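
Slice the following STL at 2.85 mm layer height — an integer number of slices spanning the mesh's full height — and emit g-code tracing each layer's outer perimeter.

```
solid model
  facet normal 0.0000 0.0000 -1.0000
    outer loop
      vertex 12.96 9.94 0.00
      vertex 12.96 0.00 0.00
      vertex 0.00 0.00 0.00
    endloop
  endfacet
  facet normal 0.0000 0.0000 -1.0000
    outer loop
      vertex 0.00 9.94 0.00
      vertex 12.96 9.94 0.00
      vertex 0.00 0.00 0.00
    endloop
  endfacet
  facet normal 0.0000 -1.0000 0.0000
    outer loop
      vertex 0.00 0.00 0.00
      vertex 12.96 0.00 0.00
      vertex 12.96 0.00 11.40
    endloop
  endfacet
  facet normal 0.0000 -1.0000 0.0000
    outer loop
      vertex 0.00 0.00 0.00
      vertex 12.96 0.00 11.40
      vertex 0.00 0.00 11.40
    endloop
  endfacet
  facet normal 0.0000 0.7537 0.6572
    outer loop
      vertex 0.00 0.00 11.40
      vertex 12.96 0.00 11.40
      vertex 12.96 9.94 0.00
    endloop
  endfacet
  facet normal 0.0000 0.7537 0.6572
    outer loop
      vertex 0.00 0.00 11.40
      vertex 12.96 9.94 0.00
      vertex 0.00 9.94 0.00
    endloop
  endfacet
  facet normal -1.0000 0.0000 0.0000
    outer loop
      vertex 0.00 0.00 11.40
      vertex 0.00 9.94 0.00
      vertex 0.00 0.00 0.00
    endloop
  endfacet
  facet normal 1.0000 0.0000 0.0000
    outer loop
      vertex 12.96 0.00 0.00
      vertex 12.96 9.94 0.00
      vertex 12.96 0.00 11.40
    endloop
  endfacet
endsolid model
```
; perimeter-only toolpath
G21 ; units = mm
G90 ; absolute positioning
G28 ; home
; layer 1
G0 Z2.85
G0 X0.00 Y0.00
G1 X12.96 Y0.00
G1 X12.96 Y7.46
G1 X0.00 Y7.46
G1 X0.00 Y0.00
; layer 2
G0 Z5.70
G0 X0.00 Y0.00
G1 X12.96 Y0.00
G1 X12.96 Y4.97
G1 X0.00 Y4.97
G1 X0.00 Y0.00
; layer 3
G0 Z8.55
G0 X0.00 Y0.00
G1 X12.96 Y0.00
G1 X12.96 Y2.48
G1 X0.00 Y2.48
G1 X0.00 Y0.00
M2 ; end

The solid is a wedge (ramp): 13 × 9.94 mm base, rising to 11.4 mm along the y=0 edge and sloping linearly to z=0 at y=9.94. Slicing at Δz = 2.85 mm — 4 equal slices spanning the solid's height, so layer i sits at z = i·h/4 — gives 3 non-empty perimeters. Each is a 4-segment closed polygon; G0 lifts to the layer z and rapids to the start vertex, then G1 traces the edges. The cross-section shrinks linearly with z (the slice at the apex is degenerate and omitted).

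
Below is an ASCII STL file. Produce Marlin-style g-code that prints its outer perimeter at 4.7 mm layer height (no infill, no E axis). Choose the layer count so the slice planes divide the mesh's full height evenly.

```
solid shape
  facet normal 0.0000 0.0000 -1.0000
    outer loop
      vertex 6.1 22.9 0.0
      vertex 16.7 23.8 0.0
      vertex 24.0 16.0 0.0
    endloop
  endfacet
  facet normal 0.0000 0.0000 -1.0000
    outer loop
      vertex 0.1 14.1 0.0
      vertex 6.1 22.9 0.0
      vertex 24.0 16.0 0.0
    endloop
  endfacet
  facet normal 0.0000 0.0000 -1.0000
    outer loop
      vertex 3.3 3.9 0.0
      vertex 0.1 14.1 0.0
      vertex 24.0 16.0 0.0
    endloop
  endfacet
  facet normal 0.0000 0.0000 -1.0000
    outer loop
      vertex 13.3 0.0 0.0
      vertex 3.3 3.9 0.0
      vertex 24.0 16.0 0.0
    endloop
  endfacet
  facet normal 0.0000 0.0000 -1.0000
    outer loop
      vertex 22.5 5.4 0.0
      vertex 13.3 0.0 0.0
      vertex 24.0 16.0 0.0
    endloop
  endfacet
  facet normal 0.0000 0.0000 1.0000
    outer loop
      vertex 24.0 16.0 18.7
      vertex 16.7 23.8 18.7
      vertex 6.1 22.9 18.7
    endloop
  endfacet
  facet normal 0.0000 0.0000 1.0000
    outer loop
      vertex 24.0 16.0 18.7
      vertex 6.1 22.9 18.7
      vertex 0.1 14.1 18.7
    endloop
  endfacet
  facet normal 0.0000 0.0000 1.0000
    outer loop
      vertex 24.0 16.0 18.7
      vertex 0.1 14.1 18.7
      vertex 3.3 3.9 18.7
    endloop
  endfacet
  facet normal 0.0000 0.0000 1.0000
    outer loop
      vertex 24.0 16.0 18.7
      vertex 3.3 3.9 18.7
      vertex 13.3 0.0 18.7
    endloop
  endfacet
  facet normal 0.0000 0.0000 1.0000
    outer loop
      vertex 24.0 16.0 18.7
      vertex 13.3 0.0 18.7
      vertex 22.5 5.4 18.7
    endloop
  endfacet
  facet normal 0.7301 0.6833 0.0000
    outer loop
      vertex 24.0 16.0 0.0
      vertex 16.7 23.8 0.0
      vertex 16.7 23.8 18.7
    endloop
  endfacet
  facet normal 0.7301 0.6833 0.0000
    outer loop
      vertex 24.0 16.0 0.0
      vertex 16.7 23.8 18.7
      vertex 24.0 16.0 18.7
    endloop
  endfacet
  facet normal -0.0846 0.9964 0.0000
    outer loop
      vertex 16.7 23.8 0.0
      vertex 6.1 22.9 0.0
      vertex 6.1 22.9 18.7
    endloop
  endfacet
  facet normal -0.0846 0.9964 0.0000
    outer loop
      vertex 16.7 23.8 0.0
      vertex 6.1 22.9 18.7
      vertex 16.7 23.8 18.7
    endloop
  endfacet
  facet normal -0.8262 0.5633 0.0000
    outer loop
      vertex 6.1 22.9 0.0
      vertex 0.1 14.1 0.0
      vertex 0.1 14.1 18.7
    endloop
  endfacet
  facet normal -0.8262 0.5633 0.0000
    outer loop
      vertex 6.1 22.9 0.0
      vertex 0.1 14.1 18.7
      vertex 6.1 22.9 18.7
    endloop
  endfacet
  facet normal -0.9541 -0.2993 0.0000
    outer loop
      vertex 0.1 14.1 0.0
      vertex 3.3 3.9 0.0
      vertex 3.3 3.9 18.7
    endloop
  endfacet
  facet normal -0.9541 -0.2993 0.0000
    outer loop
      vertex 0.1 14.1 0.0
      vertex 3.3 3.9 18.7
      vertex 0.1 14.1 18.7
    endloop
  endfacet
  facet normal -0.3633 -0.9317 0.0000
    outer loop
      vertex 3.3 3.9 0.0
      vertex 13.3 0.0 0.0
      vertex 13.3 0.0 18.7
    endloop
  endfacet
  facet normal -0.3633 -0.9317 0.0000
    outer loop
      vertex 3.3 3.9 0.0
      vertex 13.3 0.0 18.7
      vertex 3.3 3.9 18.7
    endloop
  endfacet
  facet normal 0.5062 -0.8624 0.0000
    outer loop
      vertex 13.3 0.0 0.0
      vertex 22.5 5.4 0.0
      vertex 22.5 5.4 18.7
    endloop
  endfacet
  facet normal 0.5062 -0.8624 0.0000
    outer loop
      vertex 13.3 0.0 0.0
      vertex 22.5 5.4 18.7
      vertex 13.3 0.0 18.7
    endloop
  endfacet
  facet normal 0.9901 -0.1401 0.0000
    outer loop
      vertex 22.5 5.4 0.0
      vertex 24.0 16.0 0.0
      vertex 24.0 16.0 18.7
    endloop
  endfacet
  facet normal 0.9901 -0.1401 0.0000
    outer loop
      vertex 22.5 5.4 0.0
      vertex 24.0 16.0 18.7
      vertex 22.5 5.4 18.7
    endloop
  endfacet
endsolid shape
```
; perimeter-only toolpath
G21 ; units = mm
G90 ; absolute positioning
G28 ; home
; layer 1
G0 Z4.7
G0 X24.0 Y16.0
G1 X16.7 Y23.8
G1 X6.1 Y22.9
G1 X0.1 Y14.1
G1 X3.3 Y3.9
G1 X13.3 Y0.0
G1 X22.5 Y5.4
G1 X24.0 Y16.0
; layer 2
G0 Z9.3
G0 X24.0 Y16.0
G1 X16.7 Y23.8
G1 X6.1 Y22.9
G1 X0.1 Y14.1
G1 X3.3 Y3.9
G1 X13.3 Y0.0
G1 X22.5 Y5.4
G1 X24.0 Y16.0
; layer 3
G0 Z14.0
G0 X24.0 Y16.0
G1 X16.7 Y23.8
G1 X6.1 Y22.9
G1 X0.1 Y14.1
G1 X3.3 Y3.9
G1 X13.3 Y0.0
G1 X22.5 Y5.4
G1 X24.0 Y16.0
; layer 4
G0 Z18.7
G0 X24.0 Y16.0
G1 X16.7 Y23.8
G1 X6.1 Y22.9
G1 X0.1 Y14.1
G1 X3.3 Y3.9
G1 X13.3 Y0.0
G1 X22.5 Y5.4
G1 X24.0 Y16.0
M2 ; end

The solid is a regular 7-sided prism (a cylinder approximated with 7 flat sides), circumscribed radius ≈ 12.3 mm, height ≈ 18.7 mm. Slicing at Δz = 4.7 mm — 4 equal slices spanning the solid's height, so layer i sits at z = i·h/4 — gives 4 non-empty perimeters. Each is a 7-segment closed polygon; G0 lifts to the layer z and rapids to the start vertex, then G1 traces the edges.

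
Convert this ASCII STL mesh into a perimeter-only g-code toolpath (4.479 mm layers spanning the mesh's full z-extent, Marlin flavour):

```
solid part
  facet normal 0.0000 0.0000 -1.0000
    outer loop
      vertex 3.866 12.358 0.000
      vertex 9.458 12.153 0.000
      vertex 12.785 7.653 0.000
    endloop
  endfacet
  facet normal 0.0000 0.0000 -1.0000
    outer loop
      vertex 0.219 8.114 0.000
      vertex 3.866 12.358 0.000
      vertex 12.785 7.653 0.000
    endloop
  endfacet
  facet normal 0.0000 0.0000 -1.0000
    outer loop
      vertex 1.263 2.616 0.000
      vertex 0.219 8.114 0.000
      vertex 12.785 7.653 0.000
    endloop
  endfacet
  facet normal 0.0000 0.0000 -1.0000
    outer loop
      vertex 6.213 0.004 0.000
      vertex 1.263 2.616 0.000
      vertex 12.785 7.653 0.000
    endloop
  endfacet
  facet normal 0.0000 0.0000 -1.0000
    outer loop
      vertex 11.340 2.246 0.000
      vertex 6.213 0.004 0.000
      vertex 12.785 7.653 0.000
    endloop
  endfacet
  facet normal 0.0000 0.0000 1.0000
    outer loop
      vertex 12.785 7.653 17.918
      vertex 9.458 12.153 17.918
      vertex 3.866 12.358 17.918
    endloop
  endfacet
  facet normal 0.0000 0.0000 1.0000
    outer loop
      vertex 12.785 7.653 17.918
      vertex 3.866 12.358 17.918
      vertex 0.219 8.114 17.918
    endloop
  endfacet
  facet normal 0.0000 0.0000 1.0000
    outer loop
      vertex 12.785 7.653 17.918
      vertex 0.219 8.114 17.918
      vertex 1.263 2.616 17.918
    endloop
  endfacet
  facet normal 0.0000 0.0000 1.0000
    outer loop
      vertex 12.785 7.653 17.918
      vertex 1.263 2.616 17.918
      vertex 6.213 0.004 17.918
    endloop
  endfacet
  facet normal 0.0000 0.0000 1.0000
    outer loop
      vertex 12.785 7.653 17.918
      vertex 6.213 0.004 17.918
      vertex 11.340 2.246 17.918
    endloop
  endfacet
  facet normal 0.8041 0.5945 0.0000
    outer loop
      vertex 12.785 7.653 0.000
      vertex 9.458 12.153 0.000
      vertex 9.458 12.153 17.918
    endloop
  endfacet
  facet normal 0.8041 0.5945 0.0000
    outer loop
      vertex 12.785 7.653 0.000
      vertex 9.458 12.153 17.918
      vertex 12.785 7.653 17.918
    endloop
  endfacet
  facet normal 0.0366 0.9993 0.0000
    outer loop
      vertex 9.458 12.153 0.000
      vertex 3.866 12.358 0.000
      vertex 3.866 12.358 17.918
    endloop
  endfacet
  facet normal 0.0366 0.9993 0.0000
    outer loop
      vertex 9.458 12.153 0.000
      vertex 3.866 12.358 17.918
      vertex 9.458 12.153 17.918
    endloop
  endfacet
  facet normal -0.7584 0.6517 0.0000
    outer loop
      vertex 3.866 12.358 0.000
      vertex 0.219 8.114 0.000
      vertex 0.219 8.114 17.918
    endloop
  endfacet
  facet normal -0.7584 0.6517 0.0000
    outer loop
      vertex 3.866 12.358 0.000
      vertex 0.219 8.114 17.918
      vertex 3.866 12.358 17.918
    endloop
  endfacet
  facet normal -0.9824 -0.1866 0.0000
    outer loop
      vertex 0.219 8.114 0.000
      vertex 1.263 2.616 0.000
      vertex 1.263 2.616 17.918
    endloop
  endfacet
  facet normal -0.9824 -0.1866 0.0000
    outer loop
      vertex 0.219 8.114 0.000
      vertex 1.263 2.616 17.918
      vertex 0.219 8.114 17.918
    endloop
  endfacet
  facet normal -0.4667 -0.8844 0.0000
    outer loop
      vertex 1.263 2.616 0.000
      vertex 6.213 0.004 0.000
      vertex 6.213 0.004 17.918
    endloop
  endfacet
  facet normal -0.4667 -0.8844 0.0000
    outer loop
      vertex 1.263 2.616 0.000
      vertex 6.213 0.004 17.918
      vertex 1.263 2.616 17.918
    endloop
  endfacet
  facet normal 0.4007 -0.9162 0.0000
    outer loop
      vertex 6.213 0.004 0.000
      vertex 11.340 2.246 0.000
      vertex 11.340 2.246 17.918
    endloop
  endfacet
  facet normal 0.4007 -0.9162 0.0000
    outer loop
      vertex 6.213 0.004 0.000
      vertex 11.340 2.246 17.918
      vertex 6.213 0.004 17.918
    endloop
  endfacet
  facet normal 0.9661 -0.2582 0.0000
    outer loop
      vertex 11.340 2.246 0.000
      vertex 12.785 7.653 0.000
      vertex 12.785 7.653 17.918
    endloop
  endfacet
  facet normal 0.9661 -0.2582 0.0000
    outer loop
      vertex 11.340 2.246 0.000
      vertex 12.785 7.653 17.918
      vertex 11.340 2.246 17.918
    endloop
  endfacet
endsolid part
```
; perimeter-only toolpath
G21 ; units = mm
G90 ; absolute positioning
G28 ; home
; layer 1
G0 Z4.479
G0 X12.785 Y7.653
G1 X9.458 Y12.153
G1 X3.866 Y12.358
G1 X0.219 Y8.114
G1 X1.263 Y2.616
G1 X6.213 Y0.004
G1 X11.340 Y2.246
G1 X12.785 Y7.653
; layer 2
G0 Z8.959
G0 X12.785 Y7.653
G1 X9.458 Y12.153
G1 X3.866 Y12.358
G1 X0.219 Y8.114
G1 X1.263 Y2.616
G1 X6.213 Y0.004
G1 X11.340 Y2.246
G1 X12.785 Y7.653
; layer 3
G0 Z13.438
G0 X12.785 Y7.653
G1 X9.458 Y12.153
G1 X3.866 Y12.358
G1 X0.219 Y8.114
G1 X1.263 Y2.616
G1 X6.213 Y0.004
G1 X11.340 Y2.246
G1 X12.785 Y7.653
; layer 4
G0 Z17.918
G0 X12.785 Y7.653
G1 X9.458 Y12.153
G1 X3.866 Y12.358
G1 X0.219 Y8.114
G1 X1.263 Y2.616
G1 X6.213 Y0.004
G1 X11.340 Y2.246
G1 X12.785 Y7.653
M2 ; end

The solid is a regular 7-sided prism (a cylinder approximated with 7 flat sides), circumscribed radius ≈ 6.45 mm, height ≈ 17.9 mm. Slicing at Δz = 4.479 mm — 4 equal slices spanning the solid's height, so layer i sits at z = i·h/4 — gives 4 non-empty perimeters. Each is a 7-segment closed polygon; G0 lifts to the layer z and rapids to the start vertex, then G1 traces the edges.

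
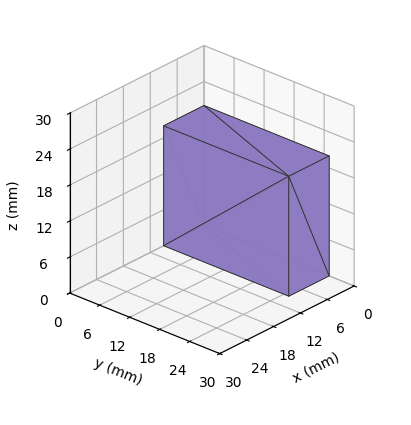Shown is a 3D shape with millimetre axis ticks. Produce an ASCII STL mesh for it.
Reading the render: the shape is a rectangular box, roughly 9 × 25 mm footprint and 20 mm tall (dimensions read to the nearest mm from the axis ticks). For the STL, each face is triangulated and given an outward normal.

solid part
  facet normal 0.0000 0.0000 -1.0000
    outer loop
      vertex 9.000 25.000 0.000
      vertex 9.000 0.000 0.000
      vertex 0.000 0.000 0.000
    endloop
  endfacet
  facet normal 0.0000 0.0000 -1.0000
    outer loop
      vertex 0.000 25.000 0.000
      vertex 9.000 25.000 0.000
      vertex 0.000 0.000 0.000
    endloop
  endfacet
  facet normal 0.0000 0.0000 1.0000
    outer loop
      vertex 0.000 0.000 20.000
      vertex 9.000 0.000 20.000
      vertex 9.000 25.000 20.000
    endloop
  endfacet
  facet normal 0.0000 0.0000 1.0000
    outer loop
      vertex 0.000 0.000 20.000
      vertex 9.000 25.000 20.000
      vertex 0.000 25.000 20.000
    endloop
  endfacet
  facet normal 0.0000 -1.0000 0.0000
    outer loop
      vertex 0.000 0.000 0.000
      vertex 9.000 0.000 0.000
      vertex 9.000 0.000 20.000
    endloop
  endfacet
  facet normal 0.0000 -1.0000 0.0000
    outer loop
      vertex 0.000 0.000 0.000
      vertex 9.000 0.000 20.000
      vertex 0.000 0.000 20.000
    endloop
  endfacet
  facet normal 0.0000 1.0000 0.0000
    outer loop
      vertex 9.000 25.000 20.000
      vertex 9.000 25.000 0.000
      vertex 0.000 25.000 0.000
    endloop
  endfacet
  facet normal 0.0000 1.0000 0.0000
    outer loop
      vertex 0.000 25.000 20.000
      vertex 9.000 25.000 20.000
      vertex 0.000 25.000 0.000
    endloop
  endfacet
  facet normal -1.0000 0.0000 0.0000
    outer loop
      vertex 0.000 25.000 20.000
      vertex 0.000 25.000 0.000
      vertex 0.000 0.000 0.000
    endloop
  endfacet
  facet normal -1.0000 0.0000 0.0000
    outer loop
      vertex 0.000 0.000 20.000
      vertex 0.000 25.000 20.000
      vertex 0.000 0.000 0.000
    endloop
  endfacet
  facet normal 1.0000 0.0000 0.0000
    outer loop
      vertex 9.000 0.000 0.000
      vertex 9.000 25.000 0.000
      vertex 9.000 25.000 20.000
    endloop
  endfacet
  facet normal 1.0000 0.0000 0.0000
    outer loop
      vertex 9.000 0.000 0.000
      vertex 9.000 25.000 20.000
      vertex 9.000 0.000 20.000
    endloop
  endfacet
endsolid part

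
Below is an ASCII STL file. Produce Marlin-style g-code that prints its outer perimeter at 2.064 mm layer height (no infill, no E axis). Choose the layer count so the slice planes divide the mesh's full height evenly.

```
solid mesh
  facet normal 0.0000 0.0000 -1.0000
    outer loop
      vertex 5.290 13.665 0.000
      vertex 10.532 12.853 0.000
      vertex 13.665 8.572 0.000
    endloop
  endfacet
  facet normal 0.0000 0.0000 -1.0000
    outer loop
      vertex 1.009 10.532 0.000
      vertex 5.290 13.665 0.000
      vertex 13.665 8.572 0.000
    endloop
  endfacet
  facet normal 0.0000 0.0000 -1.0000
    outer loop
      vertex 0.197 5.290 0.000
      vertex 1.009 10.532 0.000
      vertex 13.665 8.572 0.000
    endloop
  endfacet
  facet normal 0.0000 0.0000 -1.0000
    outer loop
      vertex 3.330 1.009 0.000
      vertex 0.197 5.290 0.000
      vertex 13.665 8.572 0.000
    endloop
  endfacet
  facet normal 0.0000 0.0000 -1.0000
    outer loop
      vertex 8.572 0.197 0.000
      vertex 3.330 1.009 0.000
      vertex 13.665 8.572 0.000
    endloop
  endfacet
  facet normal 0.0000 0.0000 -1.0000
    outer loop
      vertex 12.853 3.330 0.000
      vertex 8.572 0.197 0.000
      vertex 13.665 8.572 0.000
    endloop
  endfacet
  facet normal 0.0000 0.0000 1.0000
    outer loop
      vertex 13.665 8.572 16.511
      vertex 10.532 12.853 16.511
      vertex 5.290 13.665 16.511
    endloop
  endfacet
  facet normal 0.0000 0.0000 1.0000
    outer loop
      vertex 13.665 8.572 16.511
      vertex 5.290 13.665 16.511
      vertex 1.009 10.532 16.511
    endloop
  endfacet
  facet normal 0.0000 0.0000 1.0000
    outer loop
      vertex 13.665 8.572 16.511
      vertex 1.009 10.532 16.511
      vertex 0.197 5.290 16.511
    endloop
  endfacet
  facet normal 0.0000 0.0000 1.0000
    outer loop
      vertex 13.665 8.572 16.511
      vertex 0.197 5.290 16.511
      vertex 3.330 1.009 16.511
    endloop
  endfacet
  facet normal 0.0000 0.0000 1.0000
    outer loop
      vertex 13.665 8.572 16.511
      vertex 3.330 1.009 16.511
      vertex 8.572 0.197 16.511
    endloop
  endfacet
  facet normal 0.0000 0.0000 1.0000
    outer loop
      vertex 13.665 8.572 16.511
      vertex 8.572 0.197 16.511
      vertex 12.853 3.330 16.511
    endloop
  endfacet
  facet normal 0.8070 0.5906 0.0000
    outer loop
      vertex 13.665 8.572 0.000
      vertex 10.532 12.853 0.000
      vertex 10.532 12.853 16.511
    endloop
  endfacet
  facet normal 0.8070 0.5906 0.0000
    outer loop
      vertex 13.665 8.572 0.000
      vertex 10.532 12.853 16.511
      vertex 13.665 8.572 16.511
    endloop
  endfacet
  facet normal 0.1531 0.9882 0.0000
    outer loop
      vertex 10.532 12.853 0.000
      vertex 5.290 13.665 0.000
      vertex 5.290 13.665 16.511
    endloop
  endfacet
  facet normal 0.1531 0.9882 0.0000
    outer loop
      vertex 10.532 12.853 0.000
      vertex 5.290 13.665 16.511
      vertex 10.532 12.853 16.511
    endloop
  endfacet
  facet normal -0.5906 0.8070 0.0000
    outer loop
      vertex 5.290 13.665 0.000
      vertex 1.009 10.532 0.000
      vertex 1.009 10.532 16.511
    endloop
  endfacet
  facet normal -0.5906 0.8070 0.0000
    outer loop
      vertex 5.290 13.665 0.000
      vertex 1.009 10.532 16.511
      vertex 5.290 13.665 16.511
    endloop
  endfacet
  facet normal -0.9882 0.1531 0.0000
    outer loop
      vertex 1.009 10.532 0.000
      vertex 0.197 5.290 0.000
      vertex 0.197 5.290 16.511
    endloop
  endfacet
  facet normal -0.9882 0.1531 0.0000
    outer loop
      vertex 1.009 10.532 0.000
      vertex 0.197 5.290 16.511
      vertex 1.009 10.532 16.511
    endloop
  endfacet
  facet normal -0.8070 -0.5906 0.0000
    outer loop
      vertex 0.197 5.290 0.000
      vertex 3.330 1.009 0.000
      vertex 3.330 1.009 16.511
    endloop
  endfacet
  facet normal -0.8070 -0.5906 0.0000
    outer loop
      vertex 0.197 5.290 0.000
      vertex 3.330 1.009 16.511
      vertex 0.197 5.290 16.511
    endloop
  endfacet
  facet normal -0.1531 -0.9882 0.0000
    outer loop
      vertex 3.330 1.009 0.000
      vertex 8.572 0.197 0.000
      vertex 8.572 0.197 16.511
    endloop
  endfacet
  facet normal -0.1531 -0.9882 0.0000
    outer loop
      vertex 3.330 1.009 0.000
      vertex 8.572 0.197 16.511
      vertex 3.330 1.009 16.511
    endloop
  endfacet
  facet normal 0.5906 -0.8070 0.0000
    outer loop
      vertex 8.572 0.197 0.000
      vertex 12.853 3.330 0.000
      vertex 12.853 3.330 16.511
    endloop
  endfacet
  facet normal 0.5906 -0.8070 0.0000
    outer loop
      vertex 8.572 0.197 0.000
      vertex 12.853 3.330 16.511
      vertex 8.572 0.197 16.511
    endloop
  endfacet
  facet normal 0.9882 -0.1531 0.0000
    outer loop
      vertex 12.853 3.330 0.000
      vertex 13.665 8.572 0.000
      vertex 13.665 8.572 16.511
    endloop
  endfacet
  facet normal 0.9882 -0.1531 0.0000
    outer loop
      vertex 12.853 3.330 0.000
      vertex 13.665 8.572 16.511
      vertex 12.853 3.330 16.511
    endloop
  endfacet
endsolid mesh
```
; perimeter-only toolpath
G21 ; units = mm
G90 ; absolute positioning
G28 ; home
; layer 1
G0 Z2.064
G0 X13.665 Y8.572
G1 X10.532 Y12.853
G1 X5.290 Y13.665
G1 X1.009 Y10.532
G1 X0.197 Y5.290
G1 X3.330 Y1.009
G1 X8.572 Y0.197
G1 X12.853 Y3.330
G1 X13.665 Y8.572
; layer 2
G0 Z4.128
G0 X13.665 Y8.572
G1 X10.532 Y12.853
G1 X5.290 Y13.665
G1 X1.009 Y10.532
G1 X0.197 Y5.290
G1 X3.330 Y1.009
G1 X8.572 Y0.197
G1 X12.853 Y3.330
G1 X13.665 Y8.572
; layer 3
G0 Z6.192
G0 X13.665 Y8.572
G1 X10.532 Y12.853
G1 X5.290 Y13.665
G1 X1.009 Y10.532
G1 X0.197 Y5.290
G1 X3.330 Y1.009
G1 X8.572 Y0.197
G1 X12.853 Y3.330
G1 X13.665 Y8.572
; layer 4
G0 Z8.255
G0 X13.665 Y8.572
G1 X10.532 Y12.853
G1 X5.290 Y13.665
G1 X1.009 Y10.532
G1 X0.197 Y5.290
G1 X3.330 Y1.009
G1 X8.572 Y0.197
G1 X12.853 Y3.330
G1 X13.665 Y8.572
; layer 5
G0 Z10.319
G0 X13.665 Y8.572
G1 X10.532 Y12.853
G1 X5.290 Y13.665
G1 X1.009 Y10.532
G1 X0.197 Y5.290
G1 X3.330 Y1.009
G1 X8.572 Y0.197
G1 X12.853 Y3.330
G1 X13.665 Y8.572
; layer 6
G0 Z12.383
G0 X13.665 Y8.572
G1 X10.532 Y12.853
G1 X5.290 Y13.665
G1 X1.009 Y10.532
G1 X0.197 Y5.290
G1 X3.330 Y1.009
G1 X8.572 Y0.197
G1 X12.853 Y3.330
G1 X13.665 Y8.572
; layer 7
G0 Z14.447
G0 X13.665 Y8.572
G1 X10.532 Y12.853
G1 X5.290 Y13.665
G1 X1.009 Y10.532
G1 X0.197 Y5.290
G1 X3.330 Y1.009
G1 X8.572 Y0.197
G1 X12.853 Y3.330
G1 X13.665 Y8.572
; layer 8
G0 Z16.511
G0 X13.665 Y8.572
G1 X10.532 Y12.853
G1 X5.290 Y13.665
G1 X1.009 Y10.532
G1 X0.197 Y5.290
G1 X3.330 Y1.009
G1 X8.572 Y0.197
G1 X12.853 Y3.330
G1 X13.665 Y8.572
M2 ; end

The solid is a regular 8-sided prism (a cylinder approximated with 8 flat sides), circumscribed radius ≈ 6.93 mm, height ≈ 16.5 mm. Slicing at Δz = 2.064 mm — 8 equal slices spanning the solid's height, so layer i sits at z = i·h/8 — gives 8 non-empty perimeters. Each is a 8-segment closed polygon; G0 lifts to the layer z and rapids to the start vertex, then G1 traces the edges.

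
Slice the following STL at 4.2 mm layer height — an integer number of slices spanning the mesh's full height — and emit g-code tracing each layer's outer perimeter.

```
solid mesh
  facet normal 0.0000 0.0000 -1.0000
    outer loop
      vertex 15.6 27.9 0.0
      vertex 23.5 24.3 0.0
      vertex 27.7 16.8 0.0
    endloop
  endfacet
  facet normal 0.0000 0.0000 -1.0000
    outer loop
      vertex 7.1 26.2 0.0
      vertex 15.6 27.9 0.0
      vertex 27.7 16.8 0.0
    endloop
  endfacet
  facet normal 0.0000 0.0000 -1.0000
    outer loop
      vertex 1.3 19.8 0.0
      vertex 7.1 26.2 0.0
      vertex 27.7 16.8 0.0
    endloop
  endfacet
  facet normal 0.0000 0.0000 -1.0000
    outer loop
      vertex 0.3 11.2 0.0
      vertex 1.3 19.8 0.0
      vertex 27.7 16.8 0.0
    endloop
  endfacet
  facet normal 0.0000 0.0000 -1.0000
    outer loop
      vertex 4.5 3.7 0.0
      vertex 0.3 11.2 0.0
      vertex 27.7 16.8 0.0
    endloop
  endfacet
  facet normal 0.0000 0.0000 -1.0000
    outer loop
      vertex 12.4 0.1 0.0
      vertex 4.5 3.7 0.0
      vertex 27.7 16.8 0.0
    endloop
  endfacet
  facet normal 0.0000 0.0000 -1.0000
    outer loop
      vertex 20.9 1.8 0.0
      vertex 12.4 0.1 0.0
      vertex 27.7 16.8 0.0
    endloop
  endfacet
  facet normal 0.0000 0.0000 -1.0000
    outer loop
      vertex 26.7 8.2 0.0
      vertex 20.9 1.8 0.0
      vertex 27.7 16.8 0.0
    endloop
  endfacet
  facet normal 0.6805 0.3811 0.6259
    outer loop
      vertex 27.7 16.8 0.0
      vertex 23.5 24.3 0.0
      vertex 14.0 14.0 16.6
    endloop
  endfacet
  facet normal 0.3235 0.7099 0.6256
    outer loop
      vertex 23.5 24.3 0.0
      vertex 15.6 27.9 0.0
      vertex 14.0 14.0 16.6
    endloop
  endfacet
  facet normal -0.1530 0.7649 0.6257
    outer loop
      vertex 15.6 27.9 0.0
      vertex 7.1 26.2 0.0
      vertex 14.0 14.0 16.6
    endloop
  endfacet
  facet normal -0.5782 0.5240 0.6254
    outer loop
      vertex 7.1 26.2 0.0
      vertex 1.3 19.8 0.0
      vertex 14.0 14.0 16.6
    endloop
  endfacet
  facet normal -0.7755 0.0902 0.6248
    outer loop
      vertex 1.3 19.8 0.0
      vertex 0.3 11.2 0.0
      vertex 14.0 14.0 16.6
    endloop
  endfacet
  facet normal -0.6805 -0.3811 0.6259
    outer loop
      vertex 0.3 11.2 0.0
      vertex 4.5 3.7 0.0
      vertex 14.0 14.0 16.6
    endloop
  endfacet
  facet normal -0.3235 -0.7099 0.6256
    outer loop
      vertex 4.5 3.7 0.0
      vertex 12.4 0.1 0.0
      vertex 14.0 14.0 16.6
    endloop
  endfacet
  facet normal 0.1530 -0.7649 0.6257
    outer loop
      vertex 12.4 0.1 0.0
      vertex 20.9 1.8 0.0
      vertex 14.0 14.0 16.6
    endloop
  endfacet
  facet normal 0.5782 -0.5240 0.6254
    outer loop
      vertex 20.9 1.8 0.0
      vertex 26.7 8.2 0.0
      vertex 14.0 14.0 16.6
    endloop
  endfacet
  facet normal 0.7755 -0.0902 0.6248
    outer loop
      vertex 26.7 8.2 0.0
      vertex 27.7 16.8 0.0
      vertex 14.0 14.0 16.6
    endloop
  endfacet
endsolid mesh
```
; perimeter-only toolpath
G21 ; units = mm
G90 ; absolute positioning
G28 ; home
; layer 1
G0 Z4.2
G0 X24.3 Y16.1
G1 X21.1 Y21.7
G1 X15.2 Y24.4
G1 X8.8 Y23.1
G1 X4.5 Y18.4
G1 X3.7 Y11.9
G1 X6.9 Y6.3
G1 X12.8 Y3.6
G1 X19.2 Y4.8
G1 X23.5 Y9.6
G1 X24.3 Y16.1
; layer 2
G0 Z8.3
G0 X20.9 Y15.4
G1 X18.8 Y19.1
G1 X14.8 Y20.9
G1 X10.6 Y20.1
G1 X7.7 Y16.9
G1 X7.2 Y12.6
G1 X9.2 Y8.8
G1 X13.2 Y7.0
G1 X17.4 Y7.9
G1 X20.4 Y11.1
G1 X20.9 Y15.4
; layer 3
G0 Z12.5
G0 X17.4 Y14.7
G1 X16.4 Y16.6
G1 X14.4 Y17.5
G1 X12.3 Y17.1
G1 X10.8 Y15.4
G1 X10.6 Y13.3
G1 X11.6 Y11.4
G1 X13.6 Y10.5
G1 X15.7 Y10.9
G1 X17.2 Y12.6
G1 X17.4 Y14.7
M2 ; end

The solid is a regular 10-sided pyramid, base circumscribed radius ≈ 14 mm, apex at z ≈ 16.6 mm. Slicing at Δz = 4.2 mm — 4 equal slices spanning the solid's height, so layer i sits at z = i·h/4 — gives 3 non-empty perimeters. Each is a 10-segment closed polygon; G0 lifts to the layer z and rapids to the start vertex, then G1 traces the edges. The cross-section shrinks linearly with z (the slice at the apex is degenerate and omitted).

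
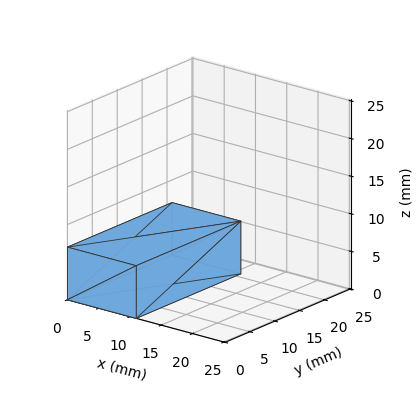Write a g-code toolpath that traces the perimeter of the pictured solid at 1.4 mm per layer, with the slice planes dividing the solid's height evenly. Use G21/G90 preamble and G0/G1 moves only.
Reading the render: the shape is a rectangular box, roughly 11 × 21 mm footprint and 7 mm tall (dimensions read to the nearest mm from the axis ticks). For the g-code, the solid's height is divided into equal slices at the stated Δz and each level perimeter traced with G1 moves after a G0 lift.

; perimeter-only toolpath
G21 ; units = mm
G90 ; absolute positioning
G28 ; home
; layer 1
G0 Z1.4
G0 X0.0 Y0.0
G1 X11.0 Y0.0
G1 X11.0 Y21.0
G1 X0.0 Y21.0
G1 X0.0 Y0.0
; layer 2
G0 Z2.8
G0 X0.0 Y0.0
G1 X11.0 Y0.0
G1 X11.0 Y21.0
G1 X0.0 Y21.0
G1 X0.0 Y0.0
; layer 3
G0 Z4.2
G0 X0.0 Y0.0
G1 X11.0 Y0.0
G1 X11.0 Y21.0
G1 X0.0 Y21.0
G1 X0.0 Y0.0
; layer 4
G0 Z5.6
G0 X0.0 Y0.0
G1 X11.0 Y0.0
G1 X11.0 Y21.0
G1 X0.0 Y21.0
G1 X0.0 Y0.0
; layer 5
G0 Z7.0
G0 X0.0 Y0.0
G1 X11.0 Y0.0
G1 X11.0 Y21.0
G1 X0.0 Y21.0
G1 X0.0 Y0.0
M2 ; end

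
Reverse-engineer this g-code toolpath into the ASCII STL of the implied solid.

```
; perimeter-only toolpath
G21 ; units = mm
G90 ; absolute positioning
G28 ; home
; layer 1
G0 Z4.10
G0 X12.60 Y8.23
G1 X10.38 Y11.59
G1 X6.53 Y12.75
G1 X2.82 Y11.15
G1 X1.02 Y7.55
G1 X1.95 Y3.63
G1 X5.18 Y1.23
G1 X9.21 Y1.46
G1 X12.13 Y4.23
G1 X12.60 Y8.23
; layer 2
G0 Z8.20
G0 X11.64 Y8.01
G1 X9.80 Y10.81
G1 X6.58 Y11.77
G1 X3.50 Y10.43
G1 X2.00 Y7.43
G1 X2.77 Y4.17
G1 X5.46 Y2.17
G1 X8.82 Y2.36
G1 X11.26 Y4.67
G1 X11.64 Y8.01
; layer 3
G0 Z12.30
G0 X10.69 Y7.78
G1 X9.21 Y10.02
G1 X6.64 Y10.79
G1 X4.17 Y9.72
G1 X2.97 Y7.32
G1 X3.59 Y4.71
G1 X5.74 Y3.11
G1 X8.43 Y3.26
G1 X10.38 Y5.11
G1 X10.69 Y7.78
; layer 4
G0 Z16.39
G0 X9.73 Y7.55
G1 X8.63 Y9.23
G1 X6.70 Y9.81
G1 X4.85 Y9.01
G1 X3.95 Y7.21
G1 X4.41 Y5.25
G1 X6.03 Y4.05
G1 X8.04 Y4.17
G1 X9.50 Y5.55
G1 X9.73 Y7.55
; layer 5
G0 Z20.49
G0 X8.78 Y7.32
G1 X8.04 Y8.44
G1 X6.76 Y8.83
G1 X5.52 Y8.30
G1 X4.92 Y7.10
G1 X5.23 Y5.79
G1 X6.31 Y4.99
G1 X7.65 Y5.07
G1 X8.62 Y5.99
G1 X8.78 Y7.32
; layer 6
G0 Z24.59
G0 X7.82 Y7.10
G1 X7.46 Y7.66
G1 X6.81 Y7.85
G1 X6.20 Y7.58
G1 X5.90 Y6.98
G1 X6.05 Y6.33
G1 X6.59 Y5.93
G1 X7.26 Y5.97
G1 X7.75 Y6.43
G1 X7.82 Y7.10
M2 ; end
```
solid part
  facet normal 0.0000 0.0000 -1.0000
    outer loop
      vertex 6.47 13.73 0.00
      vertex 10.97 12.38 0.00
      vertex 13.55 8.46 0.00
    endloop
  endfacet
  facet normal 0.0000 0.0000 -1.0000
    outer loop
      vertex 2.15 11.86 0.00
      vertex 6.47 13.73 0.00
      vertex 13.55 8.46 0.00
    endloop
  endfacet
  facet normal 0.0000 0.0000 -1.0000
    outer loop
      vertex 0.05 7.66 0.00
      vertex 2.15 11.86 0.00
      vertex 13.55 8.46 0.00
    endloop
  endfacet
  facet normal 0.0000 0.0000 -1.0000
    outer loop
      vertex 1.13 3.09 0.00
      vertex 0.05 7.66 0.00
      vertex 13.55 8.46 0.00
    endloop
  endfacet
  facet normal 0.0000 0.0000 -1.0000
    outer loop
      vertex 4.90 0.29 0.00
      vertex 1.13 3.09 0.00
      vertex 13.55 8.46 0.00
    endloop
  endfacet
  facet normal 0.0000 0.0000 -1.0000
    outer loop
      vertex 9.60 0.56 0.00
      vertex 4.90 0.29 0.00
      vertex 13.55 8.46 0.00
    endloop
  endfacet
  facet normal 0.0000 0.0000 -1.0000
    outer loop
      vertex 13.01 3.79 0.00
      vertex 9.60 0.56 0.00
      vertex 13.55 8.46 0.00
    endloop
  endfacet
  facet normal 0.8149 0.5364 0.2195
    outer loop
      vertex 13.55 8.46 0.00
      vertex 10.97 12.38 0.00
      vertex 6.87 6.87 28.69
    endloop
  endfacet
  facet normal 0.2803 0.9345 0.2195
    outer loop
      vertex 10.97 12.38 0.00
      vertex 6.47 13.73 0.00
      vertex 6.87 6.87 28.69
    endloop
  endfacet
  facet normal -0.3876 0.8953 0.2195
    outer loop
      vertex 6.47 13.73 0.00
      vertex 2.15 11.86 0.00
      vertex 6.87 6.87 28.69
    endloop
  endfacet
  facet normal -0.8726 0.4363 0.2194
    outer loop
      vertex 2.15 11.86 0.00
      vertex 0.05 7.66 0.00
      vertex 6.87 6.87 28.69
    endloop
  endfacet
  facet normal -0.9495 -0.2244 0.2195
    outer loop
      vertex 0.05 7.66 0.00
      vertex 1.13 3.09 0.00
      vertex 6.87 6.87 28.69
    endloop
  endfacet
  facet normal -0.5817 -0.7832 0.2196
    outer loop
      vertex 1.13 3.09 0.00
      vertex 4.90 0.29 0.00
      vertex 6.87 6.87 28.69
    endloop
  endfacet
  facet normal 0.0560 -0.9740 0.2195
    outer loop
      vertex 4.90 0.29 0.00
      vertex 9.60 0.56 0.00
      vertex 6.87 6.87 28.69
    endloop
  endfacet
  facet normal 0.6709 -0.7083 0.2196
    outer loop
      vertex 9.60 0.56 0.00
      vertex 13.01 3.79 0.00
      vertex 6.87 6.87 28.69
    endloop
  endfacet
  facet normal 0.9692 -0.1121 0.2194
    outer loop
      vertex 13.01 3.79 0.00
      vertex 13.55 8.46 0.00
      vertex 6.87 6.87 28.69
    endloop
  endfacet
endsolid part

The G0 Z moves step by Δz≈4.10 mm. The G1 loops shrink linearly with z, so the solid tapers from its base footprint up to z≈28.7. Closing with a flat bottom cap and the tapered top and triangulating gives 16 facets — a regular 9-sided pyramid, base circumscribed radius ≈ 6.87 mm, apex at z ≈ 28.7 mm.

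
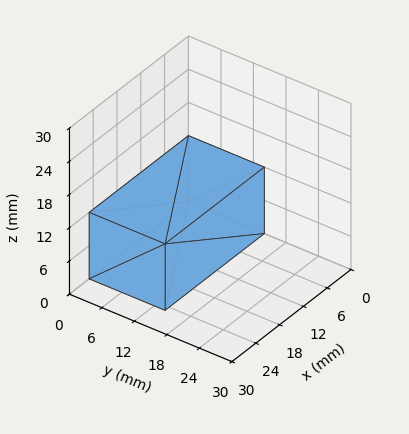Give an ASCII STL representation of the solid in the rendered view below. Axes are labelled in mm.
Reading the render: the shape is a rectangular box, roughly 25 × 14 mm footprint and 12 mm tall (dimensions read to the nearest mm from the axis ticks). For the STL, each face is triangulated and given an outward normal.

solid part
  facet normal 0.0000 0.0000 -1.0000
    outer loop
      vertex 25.000 14.000 0.000
      vertex 25.000 0.000 0.000
      vertex 0.000 0.000 0.000
    endloop
  endfacet
  facet normal 0.0000 0.0000 -1.0000
    outer loop
      vertex 0.000 14.000 0.000
      vertex 25.000 14.000 0.000
      vertex 0.000 0.000 0.000
    endloop
  endfacet
  facet normal 0.0000 0.0000 1.0000
    outer loop
      vertex 0.000 0.000 12.000
      vertex 25.000 0.000 12.000
      vertex 25.000 14.000 12.000
    endloop
  endfacet
  facet normal 0.0000 0.0000 1.0000
    outer loop
      vertex 0.000 0.000 12.000
      vertex 25.000 14.000 12.000
      vertex 0.000 14.000 12.000
    endloop
  endfacet
  facet normal 0.0000 -1.0000 0.0000
    outer loop
      vertex 0.000 0.000 0.000
      vertex 25.000 0.000 0.000
      vertex 25.000 0.000 12.000
    endloop
  endfacet
  facet normal 0.0000 -1.0000 0.0000
    outer loop
      vertex 0.000 0.000 0.000
      vertex 25.000 0.000 12.000
      vertex 0.000 0.000 12.000
    endloop
  endfacet
  facet normal 0.0000 1.0000 0.0000
    outer loop
      vertex 25.000 14.000 12.000
      vertex 25.000 14.000 0.000
      vertex 0.000 14.000 0.000
    endloop
  endfacet
  facet normal 0.0000 1.0000 0.0000
    outer loop
      vertex 0.000 14.000 12.000
      vertex 25.000 14.000 12.000
      vertex 0.000 14.000 0.000
    endloop
  endfacet
  facet normal -1.0000 0.0000 0.0000
    outer loop
      vertex 0.000 14.000 12.000
      vertex 0.000 14.000 0.000
      vertex 0.000 0.000 0.000
    endloop
  endfacet
  facet normal -1.0000 0.0000 0.0000
    outer loop
      vertex 0.000 0.000 12.000
      vertex 0.000 14.000 12.000
      vertex 0.000 0.000 0.000
    endloop
  endfacet
  facet normal 1.0000 0.0000 0.0000
    outer loop
      vertex 25.000 0.000 0.000
      vertex 25.000 14.000 0.000
      vertex 25.000 14.000 12.000
    endloop
  endfacet
  facet normal 1.0000 0.0000 0.0000
    outer loop
      vertex 25.000 0.000 0.000
      vertex 25.000 14.000 12.000
      vertex 25.000 0.000 12.000
    endloop
  endfacet
endsolid part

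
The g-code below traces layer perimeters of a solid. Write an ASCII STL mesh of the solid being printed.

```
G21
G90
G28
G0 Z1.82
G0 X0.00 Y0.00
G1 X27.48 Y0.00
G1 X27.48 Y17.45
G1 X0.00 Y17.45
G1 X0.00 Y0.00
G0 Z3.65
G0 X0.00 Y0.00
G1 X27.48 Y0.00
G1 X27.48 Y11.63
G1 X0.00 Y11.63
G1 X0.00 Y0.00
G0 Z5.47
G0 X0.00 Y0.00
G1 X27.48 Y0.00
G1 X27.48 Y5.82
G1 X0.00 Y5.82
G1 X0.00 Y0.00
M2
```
solid part
  facet normal 0.0000 0.0000 -1.0000
    outer loop
      vertex 27.48 23.27 0.00
      vertex 27.48 0.00 0.00
      vertex 0.00 0.00 0.00
    endloop
  endfacet
  facet normal 0.0000 0.0000 -1.0000
    outer loop
      vertex 0.00 23.27 0.00
      vertex 27.48 23.27 0.00
      vertex 0.00 0.00 0.00
    endloop
  endfacet
  facet normal 0.0000 -1.0000 0.0000
    outer loop
      vertex 0.00 0.00 0.00
      vertex 27.48 0.00 0.00
      vertex 27.48 0.00 7.30
    endloop
  endfacet
  facet normal 0.0000 -1.0000 0.0000
    outer loop
      vertex 0.00 0.00 0.00
      vertex 27.48 0.00 7.30
      vertex 0.00 0.00 7.30
    endloop
  endfacet
  facet normal 0.0000 0.2993 0.9542
    outer loop
      vertex 0.00 0.00 7.30
      vertex 27.48 0.00 7.30
      vertex 27.48 23.27 0.00
    endloop
  endfacet
  facet normal 0.0000 0.2993 0.9542
    outer loop
      vertex 0.00 0.00 7.30
      vertex 27.48 23.27 0.00
      vertex 0.00 23.27 0.00
    endloop
  endfacet
  facet normal -1.0000 0.0000 0.0000
    outer loop
      vertex 0.00 0.00 7.30
      vertex 0.00 23.27 0.00
      vertex 0.00 0.00 0.00
    endloop
  endfacet
  facet normal 1.0000 0.0000 0.0000
    outer loop
      vertex 27.48 0.00 0.00
      vertex 27.48 23.27 0.00
      vertex 27.48 0.00 7.30
    endloop
  endfacet
endsolid part

The G0 Z moves step by Δz≈1.82 mm. The G1 loops shrink linearly with z, so the solid tapers from its base footprint up to z≈7.3. Closing with a flat bottom cap and the tapered top and triangulating gives 8 facets — a wedge (ramp): 27.5 × 23.3 mm base, rising to 7.3 mm along the y=0 edge and sloping linearly to z=0 at y=23.3.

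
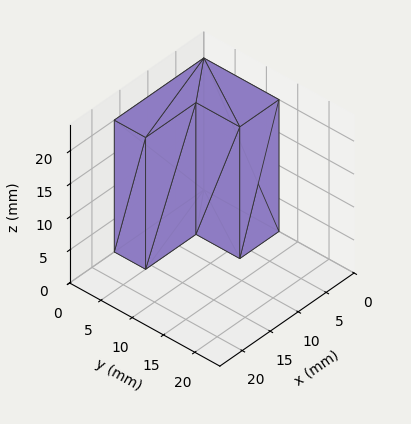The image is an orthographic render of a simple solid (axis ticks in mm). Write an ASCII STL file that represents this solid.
Reading the render: the shape is an L-shaped prism: outer 16 × 12 mm, arm thicknesses ≈ 5 mm (horizontal) and 7 mm (vertical), extruded 20 mm in z (dimensions read to the nearest mm from the axis ticks). For the STL, each face is triangulated and given an outward normal.

solid part
  facet normal 0.0000 0.0000 -1.0000
    outer loop
      vertex 16.000 5.000 0.000
      vertex 16.000 0.000 0.000
      vertex 0.000 0.000 0.000
    endloop
  endfacet
  facet normal 0.0000 0.0000 -1.0000
    outer loop
      vertex 7.000 5.000 0.000
      vertex 16.000 5.000 0.000
      vertex 0.000 0.000 0.000
    endloop
  endfacet
  facet normal 0.0000 0.0000 -1.0000
    outer loop
      vertex 7.000 12.000 0.000
      vertex 7.000 5.000 0.000
      vertex 0.000 0.000 0.000
    endloop
  endfacet
  facet normal 0.0000 0.0000 -1.0000
    outer loop
      vertex 0.000 12.000 0.000
      vertex 7.000 12.000 0.000
      vertex 0.000 0.000 0.000
    endloop
  endfacet
  facet normal 0.0000 0.0000 1.0000
    outer loop
      vertex 0.000 0.000 20.000
      vertex 16.000 0.000 20.000
      vertex 16.000 5.000 20.000
    endloop
  endfacet
  facet normal 0.0000 0.0000 1.0000
    outer loop
      vertex 0.000 0.000 20.000
      vertex 16.000 5.000 20.000
      vertex 7.000 5.000 20.000
    endloop
  endfacet
  facet normal 0.0000 0.0000 1.0000
    outer loop
      vertex 0.000 0.000 20.000
      vertex 7.000 5.000 20.000
      vertex 7.000 12.000 20.000
    endloop
  endfacet
  facet normal 0.0000 0.0000 1.0000
    outer loop
      vertex 0.000 0.000 20.000
      vertex 7.000 12.000 20.000
      vertex 0.000 12.000 20.000
    endloop
  endfacet
  facet normal 0.0000 -1.0000 0.0000
    outer loop
      vertex 0.000 0.000 0.000
      vertex 16.000 0.000 0.000
      vertex 16.000 0.000 20.000
    endloop
  endfacet
  facet normal 0.0000 -1.0000 0.0000
    outer loop
      vertex 0.000 0.000 0.000
      vertex 16.000 0.000 20.000
      vertex 0.000 0.000 20.000
    endloop
  endfacet
  facet normal 1.0000 0.0000 0.0000
    outer loop
      vertex 16.000 0.000 0.000
      vertex 16.000 5.000 0.000
      vertex 16.000 5.000 20.000
    endloop
  endfacet
  facet normal 1.0000 0.0000 0.0000
    outer loop
      vertex 16.000 0.000 0.000
      vertex 16.000 5.000 20.000
      vertex 16.000 0.000 20.000
    endloop
  endfacet
  facet normal 0.0000 1.0000 0.0000
    outer loop
      vertex 16.000 5.000 0.000
      vertex 7.000 5.000 0.000
      vertex 7.000 5.000 20.000
    endloop
  endfacet
  facet normal 0.0000 1.0000 0.0000
    outer loop
      vertex 16.000 5.000 0.000
      vertex 7.000 5.000 20.000
      vertex 16.000 5.000 20.000
    endloop
  endfacet
  facet normal 1.0000 0.0000 0.0000
    outer loop
      vertex 7.000 5.000 0.000
      vertex 7.000 12.000 0.000
      vertex 7.000 12.000 20.000
    endloop
  endfacet
  facet normal 1.0000 0.0000 0.0000
    outer loop
      vertex 7.000 5.000 0.000
      vertex 7.000 12.000 20.000
      vertex 7.000 5.000 20.000
    endloop
  endfacet
  facet normal 0.0000 1.0000 0.0000
    outer loop
      vertex 7.000 12.000 0.000
      vertex 0.000 12.000 0.000
      vertex 0.000 12.000 20.000
    endloop
  endfacet
  facet normal 0.0000 1.0000 0.0000
    outer loop
      vertex 7.000 12.000 0.000
      vertex 0.000 12.000 20.000
      vertex 7.000 12.000 20.000
    endloop
  endfacet
  facet normal -1.0000 0.0000 0.0000
    outer loop
      vertex 0.000 12.000 0.000
      vertex 0.000 0.000 0.000
      vertex 0.000 0.000 20.000
    endloop
  endfacet
  facet normal -1.0000 0.0000 0.0000
    outer loop
      vertex 0.000 12.000 0.000
      vertex 0.000 0.000 20.000
      vertex 0.000 12.000 20.000
    endloop
  endfacet
endsolid part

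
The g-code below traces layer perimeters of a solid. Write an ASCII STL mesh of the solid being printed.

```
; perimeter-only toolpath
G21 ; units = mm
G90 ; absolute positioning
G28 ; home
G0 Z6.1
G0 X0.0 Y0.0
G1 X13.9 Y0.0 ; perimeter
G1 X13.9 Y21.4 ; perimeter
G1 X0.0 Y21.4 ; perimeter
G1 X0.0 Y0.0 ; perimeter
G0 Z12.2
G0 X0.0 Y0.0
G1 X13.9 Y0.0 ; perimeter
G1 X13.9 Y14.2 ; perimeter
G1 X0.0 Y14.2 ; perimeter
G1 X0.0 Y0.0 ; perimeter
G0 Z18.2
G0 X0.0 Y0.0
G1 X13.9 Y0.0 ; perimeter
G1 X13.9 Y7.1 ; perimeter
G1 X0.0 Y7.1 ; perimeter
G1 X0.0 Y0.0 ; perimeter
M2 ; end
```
solid part
  facet normal 0.0000 0.0000 -1.0000
    outer loop
      vertex 13.9 28.5 0.0
      vertex 13.9 0.0 0.0
      vertex 0.0 0.0 0.0
    endloop
  endfacet
  facet normal 0.0000 0.0000 -1.0000
    outer loop
      vertex 0.0 28.5 0.0
      vertex 13.9 28.5 0.0
      vertex 0.0 0.0 0.0
    endloop
  endfacet
  facet normal 0.0000 -1.0000 0.0000
    outer loop
      vertex 0.0 0.0 0.0
      vertex 13.9 0.0 0.0
      vertex 13.9 0.0 24.3
    endloop
  endfacet
  facet normal 0.0000 -1.0000 0.0000
    outer loop
      vertex 0.0 0.0 0.0
      vertex 13.9 0.0 24.3
      vertex 0.0 0.0 24.3
    endloop
  endfacet
  facet normal 0.0000 0.6488 0.7610
    outer loop
      vertex 0.0 0.0 24.3
      vertex 13.9 0.0 24.3
      vertex 13.9 28.5 0.0
    endloop
  endfacet
  facet normal 0.0000 0.6488 0.7610
    outer loop
      vertex 0.0 0.0 24.3
      vertex 13.9 28.5 0.0
      vertex 0.0 28.5 0.0
    endloop
  endfacet
  facet normal -1.0000 0.0000 0.0000
    outer loop
      vertex 0.0 0.0 24.3
      vertex 0.0 28.5 0.0
      vertex 0.0 0.0 0.0
    endloop
  endfacet
  facet normal 1.0000 0.0000 0.0000
    outer loop
      vertex 13.9 0.0 0.0
      vertex 13.9 28.5 0.0
      vertex 13.9 0.0 24.3
    endloop
  endfacet
endsolid part

The G0 Z moves step by Δz≈6.1 mm. The G1 loops shrink linearly with z, so the solid tapers from its base footprint up to z≈24.3. Closing with a flat bottom cap and the tapered top and triangulating gives 8 facets — a wedge (ramp): 13.9 × 28.5 mm base, rising to 24.3 mm along the y=0 edge and sloping linearly to z=0 at y=28.5.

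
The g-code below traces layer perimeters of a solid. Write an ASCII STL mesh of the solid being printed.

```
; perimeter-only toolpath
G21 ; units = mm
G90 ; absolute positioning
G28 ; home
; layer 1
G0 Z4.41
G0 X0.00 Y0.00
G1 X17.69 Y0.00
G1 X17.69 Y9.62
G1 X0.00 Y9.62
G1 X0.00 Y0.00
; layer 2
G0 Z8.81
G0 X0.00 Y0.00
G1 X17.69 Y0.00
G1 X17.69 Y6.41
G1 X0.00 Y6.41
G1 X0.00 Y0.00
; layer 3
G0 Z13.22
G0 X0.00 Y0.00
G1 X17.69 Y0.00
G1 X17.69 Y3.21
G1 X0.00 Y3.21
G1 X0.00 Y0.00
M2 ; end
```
solid part
  facet normal 0.0000 0.0000 -1.0000
    outer loop
      vertex 17.69 12.82 0.00
      vertex 17.69 0.00 0.00
      vertex 0.00 0.00 0.00
    endloop
  endfacet
  facet normal 0.0000 0.0000 -1.0000
    outer loop
      vertex 0.00 12.82 0.00
      vertex 17.69 12.82 0.00
      vertex 0.00 0.00 0.00
    endloop
  endfacet
  facet normal 0.0000 -1.0000 0.0000
    outer loop
      vertex 0.00 0.00 0.00
      vertex 17.69 0.00 0.00
      vertex 17.69 0.00 17.63
    endloop
  endfacet
  facet normal 0.0000 -1.0000 0.0000
    outer loop
      vertex 0.00 0.00 0.00
      vertex 17.69 0.00 17.63
      vertex 0.00 0.00 17.63
    endloop
  endfacet
  facet normal 0.0000 0.8088 0.5881
    outer loop
      vertex 0.00 0.00 17.63
      vertex 17.69 0.00 17.63
      vertex 17.69 12.82 0.00
    endloop
  endfacet
  facet normal 0.0000 0.8088 0.5881
    outer loop
      vertex 0.00 0.00 17.63
      vertex 17.69 12.82 0.00
      vertex 0.00 12.82 0.00
    endloop
  endfacet
  facet normal -1.0000 0.0000 0.0000
    outer loop
      vertex 0.00 0.00 17.63
      vertex 0.00 12.82 0.00
      vertex 0.00 0.00 0.00
    endloop
  endfacet
  facet normal 1.0000 0.0000 0.0000
    outer loop
      vertex 17.69 0.00 0.00
      vertex 17.69 12.82 0.00
      vertex 17.69 0.00 17.63
    endloop
  endfacet
endsolid part

The G0 Z moves step by Δz≈4.41 mm. The G1 loops shrink linearly with z, so the solid tapers from its base footprint up to z≈17.6. Closing with a flat bottom cap and the tapered top and triangulating gives 8 facets — a wedge (ramp): 17.7 × 12.8 mm base, rising to 17.6 mm along the y=0 edge and sloping linearly to z=0 at y=12.8.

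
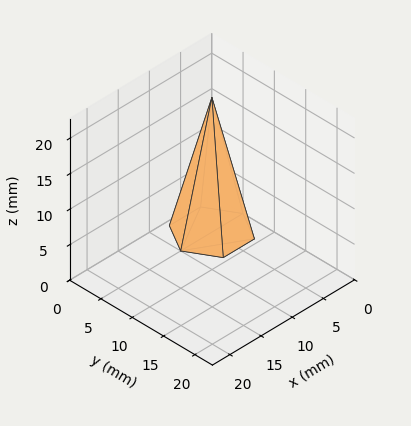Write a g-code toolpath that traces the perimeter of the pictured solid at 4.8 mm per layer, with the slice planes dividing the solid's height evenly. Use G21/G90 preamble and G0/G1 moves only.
Reading the render: the shape is a regular 6-sided pyramid, base circumscribed radius ≈ 5 mm, apex at z ≈ 19 mm (dimensions read to the nearest mm from the axis ticks). For the g-code, the solid's height is divided into equal slices at the stated Δz and each level perimeter traced with G1 moves after a G0 lift.

; perimeter-only toolpath
G21 ; units = mm
G90 ; absolute positioning
G28 ; home
; layer 1
G0 Z4.8
G0 X8.8 Y5.0
G1 X6.9 Y8.2
G1 X3.1 Y8.2
G1 X1.2 Y5.0
G1 X3.1 Y1.8
G1 X6.9 Y1.8
G1 X8.8 Y5.0
; layer 2
G0 Z9.5
G0 X7.5 Y5.0
G1 X6.2 Y7.2
G1 X3.8 Y7.2
G1 X2.5 Y5.0
G1 X3.8 Y2.9
G1 X6.2 Y2.9
G1 X7.5 Y5.0
; layer 3
G0 Z14.2
G0 X6.2 Y5.0
G1 X5.6 Y6.1
G1 X4.4 Y6.1
G1 X3.8 Y5.0
G1 X4.4 Y3.9
G1 X5.6 Y3.9
G1 X6.2 Y5.0
M2 ; end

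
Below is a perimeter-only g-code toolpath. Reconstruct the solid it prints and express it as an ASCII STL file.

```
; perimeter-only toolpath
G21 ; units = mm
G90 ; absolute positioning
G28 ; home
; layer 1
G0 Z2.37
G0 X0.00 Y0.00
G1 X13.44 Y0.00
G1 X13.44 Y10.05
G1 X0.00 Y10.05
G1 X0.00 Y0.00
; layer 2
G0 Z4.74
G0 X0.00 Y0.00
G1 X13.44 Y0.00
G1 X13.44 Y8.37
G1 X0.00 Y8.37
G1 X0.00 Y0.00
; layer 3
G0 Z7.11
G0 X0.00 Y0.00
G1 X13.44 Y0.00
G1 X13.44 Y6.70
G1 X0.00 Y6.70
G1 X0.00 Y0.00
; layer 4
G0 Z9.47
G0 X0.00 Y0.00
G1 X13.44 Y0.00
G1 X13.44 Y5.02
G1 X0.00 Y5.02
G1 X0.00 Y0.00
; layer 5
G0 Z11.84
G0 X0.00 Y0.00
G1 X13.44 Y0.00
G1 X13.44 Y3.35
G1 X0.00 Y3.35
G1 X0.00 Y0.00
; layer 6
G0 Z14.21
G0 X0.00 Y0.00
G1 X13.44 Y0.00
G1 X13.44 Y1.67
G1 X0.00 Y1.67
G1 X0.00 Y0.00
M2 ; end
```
solid part
  facet normal 0.0000 0.0000 -1.0000
    outer loop
      vertex 13.44 11.72 0.00
      vertex 13.44 0.00 0.00
      vertex 0.00 0.00 0.00
    endloop
  endfacet
  facet normal 0.0000 0.0000 -1.0000
    outer loop
      vertex 0.00 11.72 0.00
      vertex 13.44 11.72 0.00
      vertex 0.00 0.00 0.00
    endloop
  endfacet
  facet normal 0.0000 -1.0000 0.0000
    outer loop
      vertex 0.00 0.00 0.00
      vertex 13.44 0.00 0.00
      vertex 13.44 0.00 16.58
    endloop
  endfacet
  facet normal 0.0000 -1.0000 0.0000
    outer loop
      vertex 0.00 0.00 0.00
      vertex 13.44 0.00 16.58
      vertex 0.00 0.00 16.58
    endloop
  endfacet
  facet normal 0.0000 0.8166 0.5772
    outer loop
      vertex 0.00 0.00 16.58
      vertex 13.44 0.00 16.58
      vertex 13.44 11.72 0.00
    endloop
  endfacet
  facet normal 0.0000 0.8166 0.5772
    outer loop
      vertex 0.00 0.00 16.58
      vertex 13.44 11.72 0.00
      vertex 0.00 11.72 0.00
    endloop
  endfacet
  facet normal -1.0000 0.0000 0.0000
    outer loop
      vertex 0.00 0.00 16.58
      vertex 0.00 11.72 0.00
      vertex 0.00 0.00 0.00
    endloop
  endfacet
  facet normal 1.0000 0.0000 0.0000
    outer loop
      vertex 13.44 0.00 0.00
      vertex 13.44 11.72 0.00
      vertex 13.44 0.00 16.58
    endloop
  endfacet
endsolid part

The G0 Z moves step by Δz≈2.37 mm. The G1 loops shrink linearly with z, so the solid tapers from its base footprint up to z≈16.6. Closing with a flat bottom cap and the tapered top and triangulating gives 8 facets — a wedge (ramp): 13.4 × 11.7 mm base, rising to 16.6 mm along the y=0 edge and sloping linearly to z=0 at y=11.7.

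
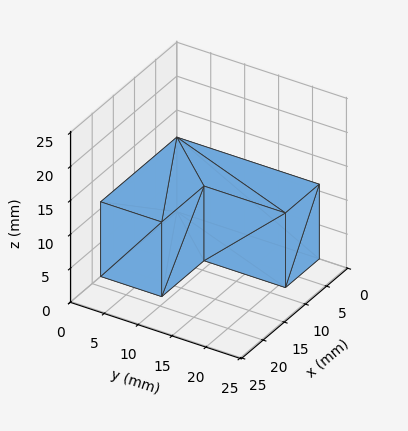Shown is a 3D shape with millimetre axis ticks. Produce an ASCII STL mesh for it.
Reading the render: the shape is an L-shaped prism: outer 18 × 21 mm, arm thicknesses ≈ 9 mm (horizontal) and 8 mm (vertical), extruded 11 mm in z (dimensions read to the nearest mm from the axis ticks). For the STL, each face is triangulated and given an outward normal.

solid part
  facet normal 0.0000 0.0000 -1.0000
    outer loop
      vertex 18.00 9.00 0.00
      vertex 18.00 0.00 0.00
      vertex 0.00 0.00 0.00
    endloop
  endfacet
  facet normal 0.0000 0.0000 -1.0000
    outer loop
      vertex 8.00 9.00 0.00
      vertex 18.00 9.00 0.00
      vertex 0.00 0.00 0.00
    endloop
  endfacet
  facet normal 0.0000 0.0000 -1.0000
    outer loop
      vertex 8.00 21.00 0.00
      vertex 8.00 9.00 0.00
      vertex 0.00 0.00 0.00
    endloop
  endfacet
  facet normal 0.0000 0.0000 -1.0000
    outer loop
      vertex 0.00 21.00 0.00
      vertex 8.00 21.00 0.00
      vertex 0.00 0.00 0.00
    endloop
  endfacet
  facet normal 0.0000 0.0000 1.0000
    outer loop
      vertex 0.00 0.00 11.00
      vertex 18.00 0.00 11.00
      vertex 18.00 9.00 11.00
    endloop
  endfacet
  facet normal 0.0000 0.0000 1.0000
    outer loop
      vertex 0.00 0.00 11.00
      vertex 18.00 9.00 11.00
      vertex 8.00 9.00 11.00
    endloop
  endfacet
  facet normal 0.0000 0.0000 1.0000
    outer loop
      vertex 0.00 0.00 11.00
      vertex 8.00 9.00 11.00
      vertex 8.00 21.00 11.00
    endloop
  endfacet
  facet normal 0.0000 0.0000 1.0000
    outer loop
      vertex 0.00 0.00 11.00
      vertex 8.00 21.00 11.00
      vertex 0.00 21.00 11.00
    endloop
  endfacet
  facet normal 0.0000 -1.0000 0.0000
    outer loop
      vertex 0.00 0.00 0.00
      vertex 18.00 0.00 0.00
      vertex 18.00 0.00 11.00
    endloop
  endfacet
  facet normal 0.0000 -1.0000 0.0000
    outer loop
      vertex 0.00 0.00 0.00
      vertex 18.00 0.00 11.00
      vertex 0.00 0.00 11.00
    endloop
  endfacet
  facet normal 1.0000 0.0000 0.0000
    outer loop
      vertex 18.00 0.00 0.00
      vertex 18.00 9.00 0.00
      vertex 18.00 9.00 11.00
    endloop
  endfacet
  facet normal 1.0000 0.0000 0.0000
    outer loop
      vertex 18.00 0.00 0.00
      vertex 18.00 9.00 11.00
      vertex 18.00 0.00 11.00
    endloop
  endfacet
  facet normal 0.0000 1.0000 0.0000
    outer loop
      vertex 18.00 9.00 0.00
      vertex 8.00 9.00 0.00
      vertex 8.00 9.00 11.00
    endloop
  endfacet
  facet normal 0.0000 1.0000 0.0000
    outer loop
      vertex 18.00 9.00 0.00
      vertex 8.00 9.00 11.00
      vertex 18.00 9.00 11.00
    endloop
  endfacet
  facet normal 1.0000 0.0000 0.0000
    outer loop
      vertex 8.00 9.00 0.00
      vertex 8.00 21.00 0.00
      vertex 8.00 21.00 11.00
    endloop
  endfacet
  facet normal 1.0000 0.0000 0.0000
    outer loop
      vertex 8.00 9.00 0.00
      vertex 8.00 21.00 11.00
      vertex 8.00 9.00 11.00
    endloop
  endfacet
  facet normal 0.0000 1.0000 0.0000
    outer loop
      vertex 8.00 21.00 0.00
      vertex 0.00 21.00 0.00
      vertex 0.00 21.00 11.00
    endloop
  endfacet
  facet normal 0.0000 1.0000 0.0000
    outer loop
      vertex 8.00 21.00 0.00
      vertex 0.00 21.00 11.00
      vertex 8.00 21.00 11.00
    endloop
  endfacet
  facet normal -1.0000 0.0000 0.0000
    outer loop
      vertex 0.00 21.00 0.00
      vertex 0.00 0.00 0.00
      vertex 0.00 0.00 11.00
    endloop
  endfacet
  facet normal -1.0000 0.0000 0.0000
    outer loop
      vertex 0.00 21.00 0.00
      vertex 0.00 0.00 11.00
      vertex 0.00 21.00 11.00
    endloop
  endfacet
endsolid part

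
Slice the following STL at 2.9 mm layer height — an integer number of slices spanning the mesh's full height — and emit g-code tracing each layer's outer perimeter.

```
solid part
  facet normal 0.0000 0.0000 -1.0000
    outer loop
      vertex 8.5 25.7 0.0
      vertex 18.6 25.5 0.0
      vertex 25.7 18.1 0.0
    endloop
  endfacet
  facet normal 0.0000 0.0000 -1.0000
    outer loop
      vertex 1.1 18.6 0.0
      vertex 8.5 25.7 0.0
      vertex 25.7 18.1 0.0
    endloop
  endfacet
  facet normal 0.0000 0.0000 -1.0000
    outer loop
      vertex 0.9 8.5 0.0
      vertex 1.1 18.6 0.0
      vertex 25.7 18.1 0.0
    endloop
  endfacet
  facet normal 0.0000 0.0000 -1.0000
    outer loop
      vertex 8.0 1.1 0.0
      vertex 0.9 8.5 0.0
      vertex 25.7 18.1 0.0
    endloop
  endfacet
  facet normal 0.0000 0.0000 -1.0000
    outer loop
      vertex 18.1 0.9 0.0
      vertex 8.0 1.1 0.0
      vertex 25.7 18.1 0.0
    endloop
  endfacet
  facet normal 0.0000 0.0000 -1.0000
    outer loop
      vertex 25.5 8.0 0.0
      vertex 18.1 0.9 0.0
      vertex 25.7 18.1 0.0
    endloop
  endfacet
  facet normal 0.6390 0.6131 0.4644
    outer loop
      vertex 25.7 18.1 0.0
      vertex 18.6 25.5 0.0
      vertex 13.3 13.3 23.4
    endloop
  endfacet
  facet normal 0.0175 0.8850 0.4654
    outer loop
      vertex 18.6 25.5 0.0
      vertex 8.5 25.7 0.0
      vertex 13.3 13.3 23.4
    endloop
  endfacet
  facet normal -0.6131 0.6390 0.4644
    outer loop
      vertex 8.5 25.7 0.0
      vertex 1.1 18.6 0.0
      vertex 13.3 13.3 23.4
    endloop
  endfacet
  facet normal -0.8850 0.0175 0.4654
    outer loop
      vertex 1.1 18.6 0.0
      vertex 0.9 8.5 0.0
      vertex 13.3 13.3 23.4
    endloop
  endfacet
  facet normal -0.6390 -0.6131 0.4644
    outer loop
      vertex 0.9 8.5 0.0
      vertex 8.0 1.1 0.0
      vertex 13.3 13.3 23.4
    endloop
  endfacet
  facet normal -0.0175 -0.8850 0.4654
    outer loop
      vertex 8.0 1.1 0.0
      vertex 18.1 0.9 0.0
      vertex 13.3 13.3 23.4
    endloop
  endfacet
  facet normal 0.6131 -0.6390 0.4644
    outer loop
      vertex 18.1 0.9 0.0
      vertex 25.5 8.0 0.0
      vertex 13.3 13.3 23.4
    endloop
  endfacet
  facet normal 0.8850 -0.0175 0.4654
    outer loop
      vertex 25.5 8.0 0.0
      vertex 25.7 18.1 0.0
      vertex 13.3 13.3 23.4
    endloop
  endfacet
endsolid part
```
; perimeter-only toolpath
G21 ; units = mm
G90 ; absolute positioning
G28 ; home
; layer 1
G0 Z2.9
G0 X24.2 Y17.5
G1 X17.9 Y24.0
G1 X9.1 Y24.2
G1 X2.6 Y17.9
G1 X2.5 Y9.1
G1 X8.7 Y2.6
G1 X17.5 Y2.5
G1 X24.0 Y8.7
G1 X24.2 Y17.5
; layer 2
G0 Z5.8
G0 X22.6 Y16.9
G1 X17.3 Y22.4
G1 X9.7 Y22.6
G1 X4.2 Y17.3
G1 X4.0 Y9.7
G1 X9.3 Y4.2
G1 X16.9 Y4.0
G1 X22.4 Y9.3
G1 X22.6 Y16.9
; layer 3
G0 Z8.8
G0 X21.1 Y16.3
G1 X16.6 Y20.9
G1 X10.3 Y21.1
G1 X5.7 Y16.6
G1 X5.6 Y10.3
G1 X10.0 Y5.7
G1 X16.3 Y5.6
G1 X20.9 Y10.0
G1 X21.1 Y16.3
; layer 4
G0 Z11.7
G0 X19.5 Y15.7
G1 X16.0 Y19.4
G1 X10.9 Y19.5
G1 X7.2 Y16.0
G1 X7.1 Y10.9
G1 X10.7 Y7.2
G1 X15.7 Y7.1
G1 X19.4 Y10.7
G1 X19.5 Y15.7
; layer 5
G0 Z14.6
G0 X17.9 Y15.1
G1 X15.3 Y17.9
G1 X11.5 Y17.9
G1 X8.7 Y15.3
G1 X8.7 Y11.5
G1 X11.3 Y8.7
G1 X15.1 Y8.7
G1 X17.9 Y11.3
G1 X17.9 Y15.1
; layer 6
G0 Z17.5
G0 X16.4 Y14.5
G1 X14.6 Y16.4
G1 X12.1 Y16.4
G1 X10.2 Y14.6
G1 X10.2 Y12.1
G1 X12.0 Y10.2
G1 X14.5 Y10.2
G1 X16.4 Y12.0
G1 X16.4 Y14.5
; layer 7
G0 Z20.5
G0 X14.9 Y13.9
G1 X14.0 Y14.8
G1 X12.7 Y14.9
G1 X11.8 Y14.0
G1 X11.8 Y12.7
G1 X12.6 Y11.8
G1 X13.9 Y11.8
G1 X14.8 Y12.6
G1 X14.9 Y13.9
M2 ; end

The solid is a regular 8-sided pyramid, base circumscribed radius ≈ 13.3 mm, apex at z ≈ 23.4 mm. Slicing at Δz = 2.9 mm — 8 equal slices spanning the solid's height, so layer i sits at z = i·h/8 — gives 7 non-empty perimeters. Each is a 8-segment closed polygon; G0 lifts to the layer z and rapids to the start vertex, then G1 traces the edges. The cross-section shrinks linearly with z (the slice at the apex is degenerate and omitted).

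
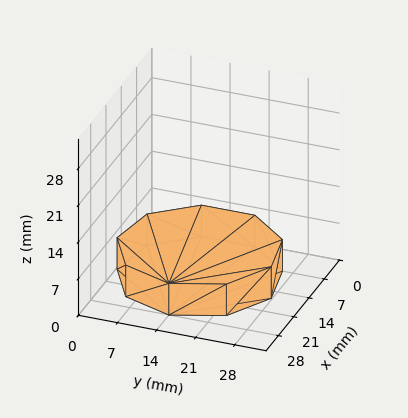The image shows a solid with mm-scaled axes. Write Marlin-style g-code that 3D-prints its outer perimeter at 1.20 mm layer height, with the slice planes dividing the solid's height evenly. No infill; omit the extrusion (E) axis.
Reading the render: the shape is a regular 9-sided prism (a cylinder approximated with 9 flat sides), circumscribed radius ≈ 14 mm, height ≈ 6 mm (dimensions read to the nearest mm from the axis ticks). For the g-code, the solid's height is divided into equal slices at the stated Δz and each level perimeter traced with G1 moves after a G0 lift.

; perimeter-only toolpath
G21 ; units = mm
G90 ; absolute positioning
G28 ; home
; layer 1
G0 Z1.20
G0 X28.00 Y14.00
G1 X24.72 Y23.00
G1 X16.43 Y27.79
G1 X7.00 Y26.12
G1 X0.84 Y18.79
G1 X0.84 Y9.21
G1 X7.00 Y1.88
G1 X16.43 Y0.21
G1 X24.72 Y5.00
G1 X28.00 Y14.00
; layer 2
G0 Z2.40
G0 X28.00 Y14.00
G1 X24.72 Y23.00
G1 X16.43 Y27.79
G1 X7.00 Y26.12
G1 X0.84 Y18.79
G1 X0.84 Y9.21
G1 X7.00 Y1.88
G1 X16.43 Y0.21
G1 X24.72 Y5.00
G1 X28.00 Y14.00
; layer 3
G0 Z3.60
G0 X28.00 Y14.00
G1 X24.72 Y23.00
G1 X16.43 Y27.79
G1 X7.00 Y26.12
G1 X0.84 Y18.79
G1 X0.84 Y9.21
G1 X7.00 Y1.88
G1 X16.43 Y0.21
G1 X24.72 Y5.00
G1 X28.00 Y14.00
; layer 4
G0 Z4.80
G0 X28.00 Y14.00
G1 X24.72 Y23.00
G1 X16.43 Y27.79
G1 X7.00 Y26.12
G1 X0.84 Y18.79
G1 X0.84 Y9.21
G1 X7.00 Y1.88
G1 X16.43 Y0.21
G1 X24.72 Y5.00
G1 X28.00 Y14.00
; layer 5
G0 Z6.00
G0 X28.00 Y14.00
G1 X24.72 Y23.00
G1 X16.43 Y27.79
G1 X7.00 Y26.12
G1 X0.84 Y18.79
G1 X0.84 Y9.21
G1 X7.00 Y1.88
G1 X16.43 Y0.21
G1 X24.72 Y5.00
G1 X28.00 Y14.00
M2 ; end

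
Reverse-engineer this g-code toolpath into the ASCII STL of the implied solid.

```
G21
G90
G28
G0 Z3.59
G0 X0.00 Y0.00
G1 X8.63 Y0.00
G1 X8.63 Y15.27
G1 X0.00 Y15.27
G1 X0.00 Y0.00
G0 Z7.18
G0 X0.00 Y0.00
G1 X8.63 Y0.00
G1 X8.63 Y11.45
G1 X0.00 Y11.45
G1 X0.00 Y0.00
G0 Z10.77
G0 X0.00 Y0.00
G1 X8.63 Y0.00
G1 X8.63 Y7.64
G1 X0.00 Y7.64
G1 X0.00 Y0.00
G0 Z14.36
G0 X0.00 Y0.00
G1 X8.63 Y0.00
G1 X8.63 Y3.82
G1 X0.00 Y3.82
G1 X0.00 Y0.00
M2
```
solid part
  facet normal 0.0000 0.0000 -1.0000
    outer loop
      vertex 8.63 19.09 0.00
      vertex 8.63 0.00 0.00
      vertex 0.00 0.00 0.00
    endloop
  endfacet
  facet normal 0.0000 0.0000 -1.0000
    outer loop
      vertex 0.00 19.09 0.00
      vertex 8.63 19.09 0.00
      vertex 0.00 0.00 0.00
    endloop
  endfacet
  facet normal 0.0000 -1.0000 0.0000
    outer loop
      vertex 0.00 0.00 0.00
      vertex 8.63 0.00 0.00
      vertex 8.63 0.00 17.95
    endloop
  endfacet
  facet normal 0.0000 -1.0000 0.0000
    outer loop
      vertex 0.00 0.00 0.00
      vertex 8.63 0.00 17.95
      vertex 0.00 0.00 17.95
    endloop
  endfacet
  facet normal 0.0000 0.6850 0.7285
    outer loop
      vertex 0.00 0.00 17.95
      vertex 8.63 0.00 17.95
      vertex 8.63 19.09 0.00
    endloop
  endfacet
  facet normal 0.0000 0.6850 0.7285
    outer loop
      vertex 0.00 0.00 17.95
      vertex 8.63 19.09 0.00
      vertex 0.00 19.09 0.00
    endloop
  endfacet
  facet normal -1.0000 0.0000 0.0000
    outer loop
      vertex 0.00 0.00 17.95
      vertex 0.00 19.09 0.00
      vertex 0.00 0.00 0.00
    endloop
  endfacet
  facet normal 1.0000 0.0000 0.0000
    outer loop
      vertex 8.63 0.00 0.00
      vertex 8.63 19.09 0.00
      vertex 8.63 0.00 17.95
    endloop
  endfacet
endsolid part

The G0 Z moves step by Δz≈3.59 mm. The G1 loops shrink linearly with z, so the solid tapers from its base footprint up to z≈17.9. Closing with a flat bottom cap and the tapered top and triangulating gives 8 facets — a wedge (ramp): 8.63 × 19.1 mm base, rising to 17.9 mm along the y=0 edge and sloping linearly to z=0 at y=19.1.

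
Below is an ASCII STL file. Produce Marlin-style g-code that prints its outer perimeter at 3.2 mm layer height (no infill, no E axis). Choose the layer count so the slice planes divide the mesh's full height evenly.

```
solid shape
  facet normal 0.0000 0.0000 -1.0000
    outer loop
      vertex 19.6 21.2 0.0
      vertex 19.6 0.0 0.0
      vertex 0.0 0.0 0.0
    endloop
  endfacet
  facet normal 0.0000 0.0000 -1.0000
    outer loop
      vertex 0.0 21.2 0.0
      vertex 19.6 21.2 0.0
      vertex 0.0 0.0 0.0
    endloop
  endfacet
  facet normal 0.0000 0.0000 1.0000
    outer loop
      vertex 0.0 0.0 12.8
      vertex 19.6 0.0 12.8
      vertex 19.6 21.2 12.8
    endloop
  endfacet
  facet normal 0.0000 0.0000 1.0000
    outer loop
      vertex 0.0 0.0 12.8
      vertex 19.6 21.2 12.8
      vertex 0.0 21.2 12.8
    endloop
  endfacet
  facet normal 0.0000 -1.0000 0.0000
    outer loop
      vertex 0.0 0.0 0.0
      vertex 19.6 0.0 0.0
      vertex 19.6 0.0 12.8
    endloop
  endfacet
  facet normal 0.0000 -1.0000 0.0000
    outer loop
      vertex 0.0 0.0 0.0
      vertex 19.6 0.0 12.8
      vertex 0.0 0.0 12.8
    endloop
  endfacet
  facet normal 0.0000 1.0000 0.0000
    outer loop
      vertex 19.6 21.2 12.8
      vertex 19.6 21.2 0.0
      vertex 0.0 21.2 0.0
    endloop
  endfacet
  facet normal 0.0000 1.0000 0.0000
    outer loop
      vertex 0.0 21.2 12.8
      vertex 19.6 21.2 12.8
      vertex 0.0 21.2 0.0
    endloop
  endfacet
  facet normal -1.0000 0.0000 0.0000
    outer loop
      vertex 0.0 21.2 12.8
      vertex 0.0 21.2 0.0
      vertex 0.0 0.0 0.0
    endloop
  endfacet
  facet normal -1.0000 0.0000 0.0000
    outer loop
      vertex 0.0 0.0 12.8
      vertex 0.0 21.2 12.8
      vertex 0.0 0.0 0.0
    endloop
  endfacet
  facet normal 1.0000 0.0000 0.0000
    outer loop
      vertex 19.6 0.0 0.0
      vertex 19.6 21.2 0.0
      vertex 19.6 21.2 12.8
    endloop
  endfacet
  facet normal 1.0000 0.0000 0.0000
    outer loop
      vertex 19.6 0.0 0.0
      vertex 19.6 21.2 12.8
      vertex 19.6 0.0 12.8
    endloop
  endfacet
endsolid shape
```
; perimeter-only toolpath
G21 ; units = mm
G90 ; absolute positioning
G28 ; home
; layer 1
G0 Z3.2
G0 X0.0 Y0.0
G1 X19.6 Y0.0
G1 X19.6 Y21.2
G1 X0.0 Y21.2
G1 X0.0 Y0.0
; layer 2
G0 Z6.4
G0 X0.0 Y0.0
G1 X19.6 Y0.0
G1 X19.6 Y21.2
G1 X0.0 Y21.2
G1 X0.0 Y0.0
; layer 3
G0 Z9.6
G0 X0.0 Y0.0
G1 X19.6 Y0.0
G1 X19.6 Y21.2
G1 X0.0 Y21.2
G1 X0.0 Y0.0
; layer 4
G0 Z12.8
G0 X0.0 Y0.0
G1 X19.6 Y0.0
G1 X19.6 Y21.2
G1 X0.0 Y21.2
G1 X0.0 Y0.0
M2 ; end

The solid is a rectangular box, roughly 19.6 × 21.2 mm footprint and 12.8 mm tall. Slicing at Δz = 3.2 mm — 4 equal slices spanning the solid's height, so layer i sits at z = i·h/4 — gives 4 non-empty perimeters. Each is a 4-segment closed polygon; G0 lifts to the layer z and rapids to the start vertex, then G1 traces the edges.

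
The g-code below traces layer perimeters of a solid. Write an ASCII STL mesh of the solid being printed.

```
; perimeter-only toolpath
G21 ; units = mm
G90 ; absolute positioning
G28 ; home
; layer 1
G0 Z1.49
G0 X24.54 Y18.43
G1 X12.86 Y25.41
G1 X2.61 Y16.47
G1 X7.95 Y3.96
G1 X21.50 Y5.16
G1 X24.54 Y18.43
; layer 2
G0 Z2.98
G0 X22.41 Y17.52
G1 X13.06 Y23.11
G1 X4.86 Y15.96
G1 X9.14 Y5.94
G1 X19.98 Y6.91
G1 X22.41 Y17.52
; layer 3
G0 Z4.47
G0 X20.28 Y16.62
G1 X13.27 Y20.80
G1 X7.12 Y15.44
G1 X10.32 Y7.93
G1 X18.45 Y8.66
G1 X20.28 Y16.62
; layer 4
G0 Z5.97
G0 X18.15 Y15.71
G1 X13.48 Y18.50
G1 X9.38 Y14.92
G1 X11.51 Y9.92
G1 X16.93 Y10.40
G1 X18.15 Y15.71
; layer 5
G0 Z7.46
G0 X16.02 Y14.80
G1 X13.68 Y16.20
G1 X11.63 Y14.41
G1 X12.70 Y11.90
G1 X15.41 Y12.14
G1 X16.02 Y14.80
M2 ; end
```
solid part
  facet normal 0.0000 0.0000 -1.0000
    outer loop
      vertex 0.35 16.99 0.00
      vertex 12.65 27.72 0.00
      vertex 26.67 19.34 0.00
    endloop
  endfacet
  facet normal 0.0000 0.0000 -1.0000
    outer loop
      vertex 6.76 1.97 0.00
      vertex 0.35 16.99 0.00
      vertex 26.67 19.34 0.00
    endloop
  endfacet
  facet normal 0.0000 0.0000 -1.0000
    outer loop
      vertex 23.02 3.42 0.00
      vertex 6.76 1.97 0.00
      vertex 26.67 19.34 0.00
    endloop
  endfacet
  facet normal 0.3197 0.5348 0.7822
    outer loop
      vertex 26.67 19.34 0.00
      vertex 12.65 27.72 0.00
      vertex 13.89 13.89 8.95
    endloop
  endfacet
  facet normal -0.4096 0.4695 0.7822
    outer loop
      vertex 12.65 27.72 0.00
      vertex 0.35 16.99 0.00
      vertex 13.89 13.89 8.95
    endloop
  endfacet
  facet normal -0.5730 -0.2445 0.7822
    outer loop
      vertex 0.35 16.99 0.00
      vertex 6.76 1.97 0.00
      vertex 13.89 13.89 8.95
    endloop
  endfacet
  facet normal 0.0553 -0.6205 0.7823
    outer loop
      vertex 6.76 1.97 0.00
      vertex 23.02 3.42 0.00
      vertex 13.89 13.89 8.95
    endloop
  endfacet
  facet normal 0.6072 -0.1392 0.7823
    outer loop
      vertex 23.02 3.42 0.00
      vertex 26.67 19.34 0.00
      vertex 13.89 13.89 8.95
    endloop
  endfacet
endsolid part

The G0 Z moves step by Δz≈1.49 mm. The G1 loops shrink linearly with z, so the solid tapers from its base footprint up to z≈8.95. Closing with a flat bottom cap and the tapered top and triangulating gives 8 facets — a regular 5-sided pyramid, base circumscribed radius ≈ 13.9 mm, apex at z ≈ 8.95 mm.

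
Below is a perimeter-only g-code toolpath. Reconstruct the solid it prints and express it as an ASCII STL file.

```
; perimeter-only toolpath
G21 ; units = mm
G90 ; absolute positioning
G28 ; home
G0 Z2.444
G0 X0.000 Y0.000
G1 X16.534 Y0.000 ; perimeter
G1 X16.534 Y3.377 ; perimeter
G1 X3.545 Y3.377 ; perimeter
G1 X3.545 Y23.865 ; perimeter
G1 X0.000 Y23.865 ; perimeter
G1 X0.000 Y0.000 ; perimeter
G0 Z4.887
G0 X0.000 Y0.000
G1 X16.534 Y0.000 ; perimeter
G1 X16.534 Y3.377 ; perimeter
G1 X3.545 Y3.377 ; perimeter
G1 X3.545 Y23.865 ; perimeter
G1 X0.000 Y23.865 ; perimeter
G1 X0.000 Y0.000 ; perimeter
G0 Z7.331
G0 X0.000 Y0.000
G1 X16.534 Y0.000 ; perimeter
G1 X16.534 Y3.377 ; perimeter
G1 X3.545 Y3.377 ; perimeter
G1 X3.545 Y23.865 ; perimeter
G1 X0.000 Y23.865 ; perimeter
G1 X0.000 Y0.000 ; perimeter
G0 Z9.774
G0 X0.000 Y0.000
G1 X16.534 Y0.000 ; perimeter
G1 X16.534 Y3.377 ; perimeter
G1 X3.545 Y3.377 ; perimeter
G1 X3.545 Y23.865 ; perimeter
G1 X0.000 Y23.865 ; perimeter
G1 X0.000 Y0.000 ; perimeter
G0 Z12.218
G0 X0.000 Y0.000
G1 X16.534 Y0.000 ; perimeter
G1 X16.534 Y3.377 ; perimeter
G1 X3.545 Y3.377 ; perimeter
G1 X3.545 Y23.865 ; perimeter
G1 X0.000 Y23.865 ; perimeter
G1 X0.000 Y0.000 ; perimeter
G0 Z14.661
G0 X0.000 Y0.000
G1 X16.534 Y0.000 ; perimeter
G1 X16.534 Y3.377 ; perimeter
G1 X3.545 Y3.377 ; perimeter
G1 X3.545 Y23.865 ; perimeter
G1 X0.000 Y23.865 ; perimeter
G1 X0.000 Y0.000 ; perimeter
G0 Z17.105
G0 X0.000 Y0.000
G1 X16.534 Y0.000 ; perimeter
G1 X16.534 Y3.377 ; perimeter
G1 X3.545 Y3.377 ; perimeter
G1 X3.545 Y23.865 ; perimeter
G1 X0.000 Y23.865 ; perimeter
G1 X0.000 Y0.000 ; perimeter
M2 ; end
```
solid part
  facet normal 0.0000 0.0000 -1.0000
    outer loop
      vertex 16.534 3.377 0.000
      vertex 16.534 0.000 0.000
      vertex 0.000 0.000 0.000
    endloop
  endfacet
  facet normal 0.0000 0.0000 -1.0000
    outer loop
      vertex 3.545 3.377 0.000
      vertex 16.534 3.377 0.000
      vertex 0.000 0.000 0.000
    endloop
  endfacet
  facet normal 0.0000 0.0000 -1.0000
    outer loop
      vertex 3.545 23.865 0.000
      vertex 3.545 3.377 0.000
      vertex 0.000 0.000 0.000
    endloop
  endfacet
  facet normal 0.0000 0.0000 -1.0000
    outer loop
      vertex 0.000 23.865 0.000
      vertex 3.545 23.865 0.000
      vertex 0.000 0.000 0.000
    endloop
  endfacet
  facet normal 0.0000 0.0000 1.0000
    outer loop
      vertex 0.000 0.000 17.105
      vertex 16.534 0.000 17.105
      vertex 16.534 3.377 17.105
    endloop
  endfacet
  facet normal 0.0000 0.0000 1.0000
    outer loop
      vertex 0.000 0.000 17.105
      vertex 16.534 3.377 17.105
      vertex 3.545 3.377 17.105
    endloop
  endfacet
  facet normal 0.0000 0.0000 1.0000
    outer loop
      vertex 0.000 0.000 17.105
      vertex 3.545 3.377 17.105
      vertex 3.545 23.865 17.105
    endloop
  endfacet
  facet normal 0.0000 0.0000 1.0000
    outer loop
      vertex 0.000 0.000 17.105
      vertex 3.545 23.865 17.105
      vertex 0.000 23.865 17.105
    endloop
  endfacet
  facet normal 0.0000 -1.0000 0.0000
    outer loop
      vertex 0.000 0.000 0.000
      vertex 16.534 0.000 0.000
      vertex 16.534 0.000 17.105
    endloop
  endfacet
  facet normal 0.0000 -1.0000 0.0000
    outer loop
      vertex 0.000 0.000 0.000
      vertex 16.534 0.000 17.105
      vertex 0.000 0.000 17.105
    endloop
  endfacet
  facet normal 1.0000 0.0000 0.0000
    outer loop
      vertex 16.534 0.000 0.000
      vertex 16.534 3.377 0.000
      vertex 16.534 3.377 17.105
    endloop
  endfacet
  facet normal 1.0000 0.0000 0.0000
    outer loop
      vertex 16.534 0.000 0.000
      vertex 16.534 3.377 17.105
      vertex 16.534 0.000 17.105
    endloop
  endfacet
  facet normal 0.0000 1.0000 0.0000
    outer loop
      vertex 16.534 3.377 0.000
      vertex 3.545 3.377 0.000
      vertex 3.545 3.377 17.105
    endloop
  endfacet
  facet normal 0.0000 1.0000 0.0000
    outer loop
      vertex 16.534 3.377 0.000
      vertex 3.545 3.377 17.105
      vertex 16.534 3.377 17.105
    endloop
  endfacet
  facet normal 1.0000 0.0000 0.0000
    outer loop
      vertex 3.545 3.377 0.000
      vertex 3.545 23.865 0.000
      vertex 3.545 23.865 17.105
    endloop
  endfacet
  facet normal 1.0000 0.0000 0.0000
    outer loop
      vertex 3.545 3.377 0.000
      vertex 3.545 23.865 17.105
      vertex 3.545 3.377 17.105
    endloop
  endfacet
  facet normal 0.0000 1.0000 0.0000
    outer loop
      vertex 3.545 23.865 0.000
      vertex 0.000 23.865 0.000
      vertex 0.000 23.865 17.105
    endloop
  endfacet
  facet normal 0.0000 1.0000 0.0000
    outer loop
      vertex 3.545 23.865 0.000
      vertex 0.000 23.865 17.105
      vertex 3.545 23.865 17.105
    endloop
  endfacet
  facet normal -1.0000 0.0000 0.0000
    outer loop
      vertex 0.000 23.865 0.000
      vertex 0.000 0.000 0.000
      vertex 0.000 0.000 17.105
    endloop
  endfacet
  facet normal -1.0000 0.0000 0.0000
    outer loop
      vertex 0.000 23.865 0.000
      vertex 0.000 0.000 17.105
      vertex 0.000 23.865 17.105
    endloop
  endfacet
endsolid part

The G0 Z moves step by Δz≈2.444 mm. Every layer's G1 loop is the same polygon, so the solid is a straight extrusion of it from z=0 to z≈17.1. Closing with flat bottom and top caps and triangulating gives 20 facets — an L-shaped prism: outer 16.5 × 23.9 mm, arm thicknesses ≈ 3.38 mm (horizontal) and 3.54 mm (vertical), extruded 17.1 mm in z.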